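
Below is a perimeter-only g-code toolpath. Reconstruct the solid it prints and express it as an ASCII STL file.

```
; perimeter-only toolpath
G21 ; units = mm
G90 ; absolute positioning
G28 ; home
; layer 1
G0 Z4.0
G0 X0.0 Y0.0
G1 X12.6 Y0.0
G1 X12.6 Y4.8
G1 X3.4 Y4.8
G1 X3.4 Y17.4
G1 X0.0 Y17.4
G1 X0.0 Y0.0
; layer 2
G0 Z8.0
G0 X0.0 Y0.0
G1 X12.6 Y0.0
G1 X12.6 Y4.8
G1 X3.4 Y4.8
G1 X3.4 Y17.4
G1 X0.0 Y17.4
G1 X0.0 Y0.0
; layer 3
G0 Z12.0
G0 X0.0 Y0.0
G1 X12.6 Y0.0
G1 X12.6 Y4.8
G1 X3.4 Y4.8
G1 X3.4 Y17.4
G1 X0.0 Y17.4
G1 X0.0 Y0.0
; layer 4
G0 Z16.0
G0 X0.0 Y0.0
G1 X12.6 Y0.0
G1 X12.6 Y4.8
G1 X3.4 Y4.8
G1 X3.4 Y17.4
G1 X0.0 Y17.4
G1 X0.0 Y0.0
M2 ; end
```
solid part
  facet normal 0.0000 0.0000 -1.0000
    outer loop
      vertex 12.6 4.8 0.0
      vertex 12.6 0.0 0.0
      vertex 0.0 0.0 0.0
    endloop
  endfacet
  facet normal 0.0000 0.0000 -1.0000
    outer loop
      vertex 3.4 4.8 0.0
      vertex 12.6 4.8 0.0
      vertex 0.0 0.0 0.0
    endloop
  endfacet
  facet normal 0.0000 0.0000 -1.0000
    outer loop
      vertex 3.4 17.4 0.0
      vertex 3.4 4.8 0.0
      vertex 0.0 0.0 0.0
    endloop
  endfacet
  facet normal 0.0000 0.0000 -1.0000
    outer loop
      vertex 0.0 17.4 0.0
      vertex 3.4 17.4 0.0
      vertex 0.0 0.0 0.0
    endloop
  endfacet
  facet normal 0.0000 0.0000 1.0000
    outer loop
      vertex 0.0 0.0 16.0
      vertex 12.6 0.0 16.0
      vertex 12.6 4.8 16.0
    endloop
  endfacet
  facet normal 0.0000 0.0000 1.0000
    outer loop
      vertex 0.0 0.0 16.0
      vertex 12.6 4.8 16.0
      vertex 3.4 4.8 16.0
    endloop
  endfacet
  facet normal 0.0000 0.0000 1.0000
    outer loop
      vertex 0.0 0.0 16.0
      vertex 3.4 4.8 16.0
      vertex 3.4 17.4 16.0
    endloop
  endfacet
  facet normal 0.0000 0.0000 1.0000
    outer loop
      vertex 0.0 0.0 16.0
      vertex 3.4 17.4 16.0
      vertex 0.0 17.4 16.0
    endloop
  endfacet
  facet normal 0.0000 -1.0000 0.0000
    outer loop
      vertex 0.0 0.0 0.0
      vertex 12.6 0.0 0.0
      vertex 12.6 0.0 16.0
    endloop
  endfacet
  facet normal 0.0000 -1.0000 0.0000
    outer loop
      vertex 0.0 0.0 0.0
      vertex 12.6 0.0 16.0
      vertex 0.0 0.0 16.0
    endloop
  endfacet
  facet normal 1.0000 0.0000 0.0000
    outer loop
      vertex 12.6 0.0 0.0
      vertex 12.6 4.8 0.0
      vertex 12.6 4.8 16.0
    endloop
  endfacet
  facet normal 1.0000 0.0000 0.0000
    outer loop
      vertex 12.6 0.0 0.0
      vertex 12.6 4.8 16.0
      vertex 12.6 0.0 16.0
    endloop
  endfacet
  facet normal 0.0000 1.0000 0.0000
    outer loop
      vertex 12.6 4.8 0.0
      vertex 3.4 4.8 0.0
      vertex 3.4 4.8 16.0
    endloop
  endfacet
  facet normal 0.0000 1.0000 0.0000
    outer loop
      vertex 12.6 4.8 0.0
      vertex 3.4 4.8 16.0
      vertex 12.6 4.8 16.0
    endloop
  endfacet
  facet normal 1.0000 0.0000 0.0000
    outer loop
      vertex 3.4 4.8 0.0
      vertex 3.4 17.4 0.0
      vertex 3.4 17.4 16.0
    endloop
  endfacet
  facet normal 1.0000 0.0000 0.0000
    outer loop
      vertex 3.4 4.8 0.0
      vertex 3.4 17.4 16.0
      vertex 3.4 4.8 16.0
    endloop
  endfacet
  facet normal 0.0000 1.0000 0.0000
    outer loop
      vertex 3.4 17.4 0.0
      vertex 0.0 17.4 0.0
      vertex 0.0 17.4 16.0
    endloop
  endfacet
  facet normal 0.0000 1.0000 0.0000
    outer loop
      vertex 3.4 17.4 0.0
      vertex 0.0 17.4 16.0
      vertex 3.4 17.4 16.0
    endloop
  endfacet
  facet normal -1.0000 0.0000 0.0000
    outer loop
      vertex 0.0 17.4 0.0
      vertex 0.0 0.0 0.0
      vertex 0.0 0.0 16.0
    endloop
  endfacet
  facet normal -1.0000 0.0000 0.0000
    outer loop
      vertex 0.0 17.4 0.0
      vertex 0.0 0.0 16.0
      vertex 0.0 17.4 16.0
    endloop
  endfacet
endsolid part

The G0 Z moves step by Δz≈4.0 mm. Every layer's G1 loop is the same polygon, so the solid is a straight extrusion of it from z=0 to z≈16. Closing with flat bottom and top caps and triangulating gives 20 facets — an L-shaped prism: outer 12.6 × 17.4 mm, arm thicknesses ≈ 4.8 mm (horizontal) and 3.4 mm (vertical), extruded 16 mm in z.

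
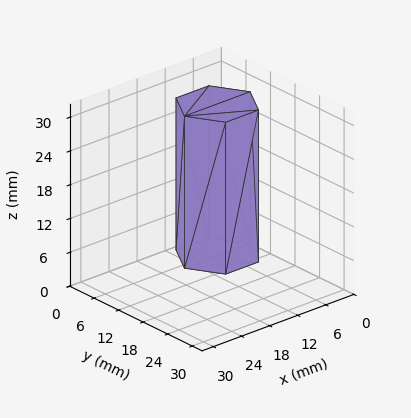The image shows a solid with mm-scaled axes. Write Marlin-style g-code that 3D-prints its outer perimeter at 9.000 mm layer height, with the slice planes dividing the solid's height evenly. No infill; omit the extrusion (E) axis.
Reading the render: the shape is a regular 6-sided prism (a cylinder approximated with 6 flat sides), circumscribed radius ≈ 7 mm, height ≈ 27 mm (dimensions read to the nearest mm from the axis ticks). For the g-code, the solid's height is divided into equal slices at the stated Δz and each level perimeter traced with G1 moves after a G0 lift.

; perimeter-only toolpath
G21 ; units = mm
G90 ; absolute positioning
G28 ; home
; layer 1
G0 Z9.000
G0 X14.000 Y7.000
G1 X10.500 Y13.062
G1 X3.500 Y13.062
G1 X0.000 Y7.000
G1 X3.500 Y0.938
G1 X10.500 Y0.938
G1 X14.000 Y7.000
; layer 2
G0 Z18.000
G0 X14.000 Y7.000
G1 X10.500 Y13.062
G1 X3.500 Y13.062
G1 X0.000 Y7.000
G1 X3.500 Y0.938
G1 X10.500 Y0.938
G1 X14.000 Y7.000
; layer 3
G0 Z27.000
G0 X14.000 Y7.000
G1 X10.500 Y13.062
G1 X3.500 Y13.062
G1 X0.000 Y7.000
G1 X3.500 Y0.938
G1 X10.500 Y0.938
G1 X14.000 Y7.000
M2 ; end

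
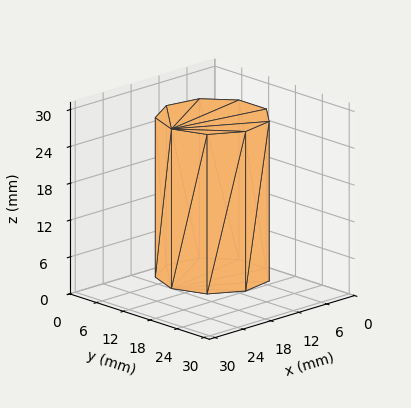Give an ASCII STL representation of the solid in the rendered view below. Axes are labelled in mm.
Reading the render: the shape is a regular 9-sided prism (a cylinder approximated with 9 flat sides), circumscribed radius ≈ 9 mm, height ≈ 26 mm (dimensions read to the nearest mm from the axis ticks). For the STL, each face is triangulated and given an outward normal.

solid part
  facet normal 0.0000 0.0000 -1.0000
    outer loop
      vertex 10.563 17.863 0.000
      vertex 15.894 14.785 0.000
      vertex 18.000 9.000 0.000
    endloop
  endfacet
  facet normal 0.0000 0.0000 -1.0000
    outer loop
      vertex 4.500 16.794 0.000
      vertex 10.563 17.863 0.000
      vertex 18.000 9.000 0.000
    endloop
  endfacet
  facet normal 0.0000 0.0000 -1.0000
    outer loop
      vertex 0.543 12.078 0.000
      vertex 4.500 16.794 0.000
      vertex 18.000 9.000 0.000
    endloop
  endfacet
  facet normal 0.0000 0.0000 -1.0000
    outer loop
      vertex 0.543 5.922 0.000
      vertex 0.543 12.078 0.000
      vertex 18.000 9.000 0.000
    endloop
  endfacet
  facet normal 0.0000 0.0000 -1.0000
    outer loop
      vertex 4.500 1.206 0.000
      vertex 0.543 5.922 0.000
      vertex 18.000 9.000 0.000
    endloop
  endfacet
  facet normal 0.0000 0.0000 -1.0000
    outer loop
      vertex 10.563 0.137 0.000
      vertex 4.500 1.206 0.000
      vertex 18.000 9.000 0.000
    endloop
  endfacet
  facet normal 0.0000 0.0000 -1.0000
    outer loop
      vertex 15.894 3.215 0.000
      vertex 10.563 0.137 0.000
      vertex 18.000 9.000 0.000
    endloop
  endfacet
  facet normal 0.0000 0.0000 1.0000
    outer loop
      vertex 18.000 9.000 26.000
      vertex 15.894 14.785 26.000
      vertex 10.563 17.863 26.000
    endloop
  endfacet
  facet normal 0.0000 0.0000 1.0000
    outer loop
      vertex 18.000 9.000 26.000
      vertex 10.563 17.863 26.000
      vertex 4.500 16.794 26.000
    endloop
  endfacet
  facet normal 0.0000 0.0000 1.0000
    outer loop
      vertex 18.000 9.000 26.000
      vertex 4.500 16.794 26.000
      vertex 0.543 12.078 26.000
    endloop
  endfacet
  facet normal 0.0000 0.0000 1.0000
    outer loop
      vertex 18.000 9.000 26.000
      vertex 0.543 12.078 26.000
      vertex 0.543 5.922 26.000
    endloop
  endfacet
  facet normal 0.0000 0.0000 1.0000
    outer loop
      vertex 18.000 9.000 26.000
      vertex 0.543 5.922 26.000
      vertex 4.500 1.206 26.000
    endloop
  endfacet
  facet normal 0.0000 0.0000 1.0000
    outer loop
      vertex 18.000 9.000 26.000
      vertex 4.500 1.206 26.000
      vertex 10.563 0.137 26.000
    endloop
  endfacet
  facet normal 0.0000 0.0000 1.0000
    outer loop
      vertex 18.000 9.000 26.000
      vertex 10.563 0.137 26.000
      vertex 15.894 3.215 26.000
    endloop
  endfacet
  facet normal 0.9397 0.3421 0.0000
    outer loop
      vertex 18.000 9.000 0.000
      vertex 15.894 14.785 0.000
      vertex 15.894 14.785 26.000
    endloop
  endfacet
  facet normal 0.9397 0.3421 0.0000
    outer loop
      vertex 18.000 9.000 0.000
      vertex 15.894 14.785 26.000
      vertex 18.000 9.000 26.000
    endloop
  endfacet
  facet normal 0.5000 0.8660 0.0000
    outer loop
      vertex 15.894 14.785 0.000
      vertex 10.563 17.863 0.000
      vertex 10.563 17.863 26.000
    endloop
  endfacet
  facet normal 0.5000 0.8660 0.0000
    outer loop
      vertex 15.894 14.785 0.000
      vertex 10.563 17.863 26.000
      vertex 15.894 14.785 26.000
    endloop
  endfacet
  facet normal -0.1736 0.9848 0.0000
    outer loop
      vertex 10.563 17.863 0.000
      vertex 4.500 16.794 0.000
      vertex 4.500 16.794 26.000
    endloop
  endfacet
  facet normal -0.1736 0.9848 0.0000
    outer loop
      vertex 10.563 17.863 0.000
      vertex 4.500 16.794 26.000
      vertex 10.563 17.863 26.000
    endloop
  endfacet
  facet normal -0.7661 0.6428 0.0000
    outer loop
      vertex 4.500 16.794 0.000
      vertex 0.543 12.078 0.000
      vertex 0.543 12.078 26.000
    endloop
  endfacet
  facet normal -0.7661 0.6428 0.0000
    outer loop
      vertex 4.500 16.794 0.000
      vertex 0.543 12.078 26.000
      vertex 4.500 16.794 26.000
    endloop
  endfacet
  facet normal -1.0000 0.0000 0.0000
    outer loop
      vertex 0.543 12.078 0.000
      vertex 0.543 5.922 0.000
      vertex 0.543 5.922 26.000
    endloop
  endfacet
  facet normal -1.0000 0.0000 0.0000
    outer loop
      vertex 0.543 12.078 0.000
      vertex 0.543 5.922 26.000
      vertex 0.543 12.078 26.000
    endloop
  endfacet
  facet normal -0.7661 -0.6428 0.0000
    outer loop
      vertex 0.543 5.922 0.000
      vertex 4.500 1.206 0.000
      vertex 4.500 1.206 26.000
    endloop
  endfacet
  facet normal -0.7661 -0.6428 0.0000
    outer loop
      vertex 0.543 5.922 0.000
      vertex 4.500 1.206 26.000
      vertex 0.543 5.922 26.000
    endloop
  endfacet
  facet normal -0.1736 -0.9848 0.0000
    outer loop
      vertex 4.500 1.206 0.000
      vertex 10.563 0.137 0.000
      vertex 10.563 0.137 26.000
    endloop
  endfacet
  facet normal -0.1736 -0.9848 0.0000
    outer loop
      vertex 4.500 1.206 0.000
      vertex 10.563 0.137 26.000
      vertex 4.500 1.206 26.000
    endloop
  endfacet
  facet normal 0.5000 -0.8660 0.0000
    outer loop
      vertex 10.563 0.137 0.000
      vertex 15.894 3.215 0.000
      vertex 15.894 3.215 26.000
    endloop
  endfacet
  facet normal 0.5000 -0.8660 0.0000
    outer loop
      vertex 10.563 0.137 0.000
      vertex 15.894 3.215 26.000
      vertex 10.563 0.137 26.000
    endloop
  endfacet
  facet normal 0.9397 -0.3421 0.0000
    outer loop
      vertex 15.894 3.215 0.000
      vertex 18.000 9.000 0.000
      vertex 18.000 9.000 26.000
    endloop
  endfacet
  facet normal 0.9397 -0.3421 0.0000
    outer loop
      vertex 15.894 3.215 0.000
      vertex 18.000 9.000 26.000
      vertex 15.894 3.215 26.000
    endloop
  endfacet
endsolid part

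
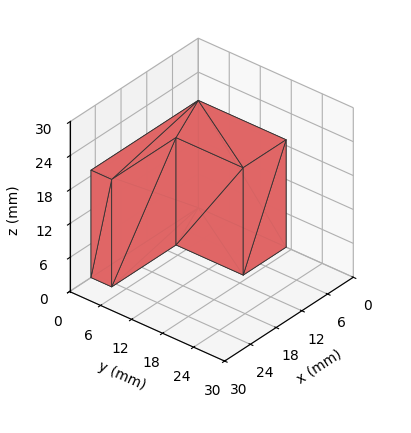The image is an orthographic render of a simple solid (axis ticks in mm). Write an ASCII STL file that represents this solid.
Reading the render: the shape is an L-shaped prism: outer 25 × 17 mm, arm thicknesses ≈ 4 mm (horizontal) and 10 mm (vertical), extruded 19 mm in z (dimensions read to the nearest mm from the axis ticks). For the STL, each face is triangulated and given an outward normal.

solid part
  facet normal 0.0000 0.0000 -1.0000
    outer loop
      vertex 25.0 4.0 0.0
      vertex 25.0 0.0 0.0
      vertex 0.0 0.0 0.0
    endloop
  endfacet
  facet normal 0.0000 0.0000 -1.0000
    outer loop
      vertex 10.0 4.0 0.0
      vertex 25.0 4.0 0.0
      vertex 0.0 0.0 0.0
    endloop
  endfacet
  facet normal 0.0000 0.0000 -1.0000
    outer loop
      vertex 10.0 17.0 0.0
      vertex 10.0 4.0 0.0
      vertex 0.0 0.0 0.0
    endloop
  endfacet
  facet normal 0.0000 0.0000 -1.0000
    outer loop
      vertex 0.0 17.0 0.0
      vertex 10.0 17.0 0.0
      vertex 0.0 0.0 0.0
    endloop
  endfacet
  facet normal 0.0000 0.0000 1.0000
    outer loop
      vertex 0.0 0.0 19.0
      vertex 25.0 0.0 19.0
      vertex 25.0 4.0 19.0
    endloop
  endfacet
  facet normal 0.0000 0.0000 1.0000
    outer loop
      vertex 0.0 0.0 19.0
      vertex 25.0 4.0 19.0
      vertex 10.0 4.0 19.0
    endloop
  endfacet
  facet normal 0.0000 0.0000 1.0000
    outer loop
      vertex 0.0 0.0 19.0
      vertex 10.0 4.0 19.0
      vertex 10.0 17.0 19.0
    endloop
  endfacet
  facet normal 0.0000 0.0000 1.0000
    outer loop
      vertex 0.0 0.0 19.0
      vertex 10.0 17.0 19.0
      vertex 0.0 17.0 19.0
    endloop
  endfacet
  facet normal 0.0000 -1.0000 0.0000
    outer loop
      vertex 0.0 0.0 0.0
      vertex 25.0 0.0 0.0
      vertex 25.0 0.0 19.0
    endloop
  endfacet
  facet normal 0.0000 -1.0000 0.0000
    outer loop
      vertex 0.0 0.0 0.0
      vertex 25.0 0.0 19.0
      vertex 0.0 0.0 19.0
    endloop
  endfacet
  facet normal 1.0000 0.0000 0.0000
    outer loop
      vertex 25.0 0.0 0.0
      vertex 25.0 4.0 0.0
      vertex 25.0 4.0 19.0
    endloop
  endfacet
  facet normal 1.0000 0.0000 0.0000
    outer loop
      vertex 25.0 0.0 0.0
      vertex 25.0 4.0 19.0
      vertex 25.0 0.0 19.0
    endloop
  endfacet
  facet normal 0.0000 1.0000 0.0000
    outer loop
      vertex 25.0 4.0 0.0
      vertex 10.0 4.0 0.0
      vertex 10.0 4.0 19.0
    endloop
  endfacet
  facet normal 0.0000 1.0000 0.0000
    outer loop
      vertex 25.0 4.0 0.0
      vertex 10.0 4.0 19.0
      vertex 25.0 4.0 19.0
    endloop
  endfacet
  facet normal 1.0000 0.0000 0.0000
    outer loop
      vertex 10.0 4.0 0.0
      vertex 10.0 17.0 0.0
      vertex 10.0 17.0 19.0
    endloop
  endfacet
  facet normal 1.0000 0.0000 0.0000
    outer loop
      vertex 10.0 4.0 0.0
      vertex 10.0 17.0 19.0
      vertex 10.0 4.0 19.0
    endloop
  endfacet
  facet normal 0.0000 1.0000 0.0000
    outer loop
      vertex 10.0 17.0 0.0
      vertex 0.0 17.0 0.0
      vertex 0.0 17.0 19.0
    endloop
  endfacet
  facet normal 0.0000 1.0000 0.0000
    outer loop
      vertex 10.0 17.0 0.0
      vertex 0.0 17.0 19.0
      vertex 10.0 17.0 19.0
    endloop
  endfacet
  facet normal -1.0000 0.0000 0.0000
    outer loop
      vertex 0.0 17.0 0.0
      vertex 0.0 0.0 0.0
      vertex 0.0 0.0 19.0
    endloop
  endfacet
  facet normal -1.0000 0.0000 0.0000
    outer loop
      vertex 0.0 17.0 0.0
      vertex 0.0 0.0 19.0
      vertex 0.0 17.0 19.0
    endloop
  endfacet
endsolid part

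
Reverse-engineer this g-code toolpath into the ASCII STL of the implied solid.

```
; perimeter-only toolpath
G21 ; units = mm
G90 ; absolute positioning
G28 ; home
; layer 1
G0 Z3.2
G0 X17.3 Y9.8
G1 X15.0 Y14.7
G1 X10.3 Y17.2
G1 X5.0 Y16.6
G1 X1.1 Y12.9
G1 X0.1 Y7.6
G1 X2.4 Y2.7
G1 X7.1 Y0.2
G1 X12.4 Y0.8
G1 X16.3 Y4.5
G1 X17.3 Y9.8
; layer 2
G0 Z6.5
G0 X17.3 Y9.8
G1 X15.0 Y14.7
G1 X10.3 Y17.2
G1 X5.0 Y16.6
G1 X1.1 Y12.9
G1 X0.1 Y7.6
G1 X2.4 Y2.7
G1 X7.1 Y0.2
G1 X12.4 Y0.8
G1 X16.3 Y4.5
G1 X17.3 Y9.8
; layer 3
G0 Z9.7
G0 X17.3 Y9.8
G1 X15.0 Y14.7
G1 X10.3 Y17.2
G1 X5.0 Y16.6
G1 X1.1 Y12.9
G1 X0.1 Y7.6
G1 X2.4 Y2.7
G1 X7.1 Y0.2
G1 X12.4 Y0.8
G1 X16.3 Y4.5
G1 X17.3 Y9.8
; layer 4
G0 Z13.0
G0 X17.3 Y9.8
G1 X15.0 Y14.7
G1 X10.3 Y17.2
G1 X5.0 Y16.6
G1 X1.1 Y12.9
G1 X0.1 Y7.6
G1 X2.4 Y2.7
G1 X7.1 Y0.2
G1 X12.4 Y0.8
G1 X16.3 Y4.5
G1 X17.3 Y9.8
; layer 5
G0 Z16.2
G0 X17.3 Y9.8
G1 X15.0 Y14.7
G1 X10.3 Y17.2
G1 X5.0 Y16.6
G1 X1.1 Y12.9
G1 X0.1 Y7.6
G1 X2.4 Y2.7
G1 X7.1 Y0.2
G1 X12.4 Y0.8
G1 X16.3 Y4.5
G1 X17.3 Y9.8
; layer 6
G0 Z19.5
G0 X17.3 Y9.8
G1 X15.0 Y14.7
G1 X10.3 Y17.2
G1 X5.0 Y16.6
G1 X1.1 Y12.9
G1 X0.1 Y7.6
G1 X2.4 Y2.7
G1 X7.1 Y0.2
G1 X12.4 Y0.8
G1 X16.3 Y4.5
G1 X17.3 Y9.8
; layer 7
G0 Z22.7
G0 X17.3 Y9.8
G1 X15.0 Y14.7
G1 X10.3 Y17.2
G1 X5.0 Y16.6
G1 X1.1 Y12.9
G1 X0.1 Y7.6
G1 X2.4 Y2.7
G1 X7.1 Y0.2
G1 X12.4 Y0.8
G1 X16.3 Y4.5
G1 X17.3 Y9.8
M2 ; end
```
solid part
  facet normal 0.0000 0.0000 -1.0000
    outer loop
      vertex 10.3 17.2 0.0
      vertex 15.0 14.7 0.0
      vertex 17.3 9.8 0.0
    endloop
  endfacet
  facet normal 0.0000 0.0000 -1.0000
    outer loop
      vertex 5.0 16.6 0.0
      vertex 10.3 17.2 0.0
      vertex 17.3 9.8 0.0
    endloop
  endfacet
  facet normal 0.0000 0.0000 -1.0000
    outer loop
      vertex 1.1 12.9 0.0
      vertex 5.0 16.6 0.0
      vertex 17.3 9.8 0.0
    endloop
  endfacet
  facet normal 0.0000 0.0000 -1.0000
    outer loop
      vertex 0.1 7.6 0.0
      vertex 1.1 12.9 0.0
      vertex 17.3 9.8 0.0
    endloop
  endfacet
  facet normal 0.0000 0.0000 -1.0000
    outer loop
      vertex 2.4 2.7 0.0
      vertex 0.1 7.6 0.0
      vertex 17.3 9.8 0.0
    endloop
  endfacet
  facet normal 0.0000 0.0000 -1.0000
    outer loop
      vertex 7.1 0.2 0.0
      vertex 2.4 2.7 0.0
      vertex 17.3 9.8 0.0
    endloop
  endfacet
  facet normal 0.0000 0.0000 -1.0000
    outer loop
      vertex 12.4 0.8 0.0
      vertex 7.1 0.2 0.0
      vertex 17.3 9.8 0.0
    endloop
  endfacet
  facet normal 0.0000 0.0000 -1.0000
    outer loop
      vertex 16.3 4.5 0.0
      vertex 12.4 0.8 0.0
      vertex 17.3 9.8 0.0
    endloop
  endfacet
  facet normal 0.0000 0.0000 1.0000
    outer loop
      vertex 17.3 9.8 22.7
      vertex 15.0 14.7 22.7
      vertex 10.3 17.2 22.7
    endloop
  endfacet
  facet normal 0.0000 0.0000 1.0000
    outer loop
      vertex 17.3 9.8 22.7
      vertex 10.3 17.2 22.7
      vertex 5.0 16.6 22.7
    endloop
  endfacet
  facet normal 0.0000 0.0000 1.0000
    outer loop
      vertex 17.3 9.8 22.7
      vertex 5.0 16.6 22.7
      vertex 1.1 12.9 22.7
    endloop
  endfacet
  facet normal 0.0000 0.0000 1.0000
    outer loop
      vertex 17.3 9.8 22.7
      vertex 1.1 12.9 22.7
      vertex 0.1 7.6 22.7
    endloop
  endfacet
  facet normal 0.0000 0.0000 1.0000
    outer loop
      vertex 17.3 9.8 22.7
      vertex 0.1 7.6 22.7
      vertex 2.4 2.7 22.7
    endloop
  endfacet
  facet normal 0.0000 0.0000 1.0000
    outer loop
      vertex 17.3 9.8 22.7
      vertex 2.4 2.7 22.7
      vertex 7.1 0.2 22.7
    endloop
  endfacet
  facet normal 0.0000 0.0000 1.0000
    outer loop
      vertex 17.3 9.8 22.7
      vertex 7.1 0.2 22.7
      vertex 12.4 0.8 22.7
    endloop
  endfacet
  facet normal 0.0000 0.0000 1.0000
    outer loop
      vertex 17.3 9.8 22.7
      vertex 12.4 0.8 22.7
      vertex 16.3 4.5 22.7
    endloop
  endfacet
  facet normal 0.9052 0.4249 0.0000
    outer loop
      vertex 17.3 9.8 0.0
      vertex 15.0 14.7 0.0
      vertex 15.0 14.7 22.7
    endloop
  endfacet
  facet normal 0.9052 0.4249 0.0000
    outer loop
      vertex 17.3 9.8 0.0
      vertex 15.0 14.7 22.7
      vertex 17.3 9.8 22.7
    endloop
  endfacet
  facet normal 0.4696 0.8829 0.0000
    outer loop
      vertex 15.0 14.7 0.0
      vertex 10.3 17.2 0.0
      vertex 10.3 17.2 22.7
    endloop
  endfacet
  facet normal 0.4696 0.8829 0.0000
    outer loop
      vertex 15.0 14.7 0.0
      vertex 10.3 17.2 22.7
      vertex 15.0 14.7 22.7
    endloop
  endfacet
  facet normal -0.1125 0.9937 0.0000
    outer loop
      vertex 10.3 17.2 0.0
      vertex 5.0 16.6 0.0
      vertex 5.0 16.6 22.7
    endloop
  endfacet
  facet normal -0.1125 0.9937 0.0000
    outer loop
      vertex 10.3 17.2 0.0
      vertex 5.0 16.6 22.7
      vertex 10.3 17.2 22.7
    endloop
  endfacet
  facet normal -0.6883 0.7255 0.0000
    outer loop
      vertex 5.0 16.6 0.0
      vertex 1.1 12.9 0.0
      vertex 1.1 12.9 22.7
    endloop
  endfacet
  facet normal -0.6883 0.7255 0.0000
    outer loop
      vertex 5.0 16.6 0.0
      vertex 1.1 12.9 22.7
      vertex 5.0 16.6 22.7
    endloop
  endfacet
  facet normal -0.9827 0.1854 0.0000
    outer loop
      vertex 1.1 12.9 0.0
      vertex 0.1 7.6 0.0
      vertex 0.1 7.6 22.7
    endloop
  endfacet
  facet normal -0.9827 0.1854 0.0000
    outer loop
      vertex 1.1 12.9 0.0
      vertex 0.1 7.6 22.7
      vertex 1.1 12.9 22.7
    endloop
  endfacet
  facet normal -0.9052 -0.4249 0.0000
    outer loop
      vertex 0.1 7.6 0.0
      vertex 2.4 2.7 0.0
      vertex 2.4 2.7 22.7
    endloop
  endfacet
  facet normal -0.9052 -0.4249 0.0000
    outer loop
      vertex 0.1 7.6 0.0
      vertex 2.4 2.7 22.7
      vertex 0.1 7.6 22.7
    endloop
  endfacet
  facet normal -0.4696 -0.8829 0.0000
    outer loop
      vertex 2.4 2.7 0.0
      vertex 7.1 0.2 0.0
      vertex 7.1 0.2 22.7
    endloop
  endfacet
  facet normal -0.4696 -0.8829 0.0000
    outer loop
      vertex 2.4 2.7 0.0
      vertex 7.1 0.2 22.7
      vertex 2.4 2.7 22.7
    endloop
  endfacet
  facet normal 0.1125 -0.9937 0.0000
    outer loop
      vertex 7.1 0.2 0.0
      vertex 12.4 0.8 0.0
      vertex 12.4 0.8 22.7
    endloop
  endfacet
  facet normal 0.1125 -0.9937 0.0000
    outer loop
      vertex 7.1 0.2 0.0
      vertex 12.4 0.8 22.7
      vertex 7.1 0.2 22.7
    endloop
  endfacet
  facet normal 0.6883 -0.7255 0.0000
    outer loop
      vertex 12.4 0.8 0.0
      vertex 16.3 4.5 0.0
      vertex 16.3 4.5 22.7
    endloop
  endfacet
  facet normal 0.6883 -0.7255 0.0000
    outer loop
      vertex 12.4 0.8 0.0
      vertex 16.3 4.5 22.7
      vertex 12.4 0.8 22.7
    endloop
  endfacet
  facet normal 0.9827 -0.1854 0.0000
    outer loop
      vertex 16.3 4.5 0.0
      vertex 17.3 9.8 0.0
      vertex 17.3 9.8 22.7
    endloop
  endfacet
  facet normal 0.9827 -0.1854 0.0000
    outer loop
      vertex 16.3 4.5 0.0
      vertex 17.3 9.8 22.7
      vertex 16.3 4.5 22.7
    endloop
  endfacet
endsolid part

The G0 Z moves step by Δz≈3.2 mm. Every layer's G1 loop is the same polygon, so the solid is a straight extrusion of it from z=0 to z≈22.7. Closing with flat bottom and top caps and triangulating gives 36 facets — a regular 10-sided prism (a cylinder approximated with 10 flat sides), circumscribed radius ≈ 8.7 mm, height ≈ 22.7 mm.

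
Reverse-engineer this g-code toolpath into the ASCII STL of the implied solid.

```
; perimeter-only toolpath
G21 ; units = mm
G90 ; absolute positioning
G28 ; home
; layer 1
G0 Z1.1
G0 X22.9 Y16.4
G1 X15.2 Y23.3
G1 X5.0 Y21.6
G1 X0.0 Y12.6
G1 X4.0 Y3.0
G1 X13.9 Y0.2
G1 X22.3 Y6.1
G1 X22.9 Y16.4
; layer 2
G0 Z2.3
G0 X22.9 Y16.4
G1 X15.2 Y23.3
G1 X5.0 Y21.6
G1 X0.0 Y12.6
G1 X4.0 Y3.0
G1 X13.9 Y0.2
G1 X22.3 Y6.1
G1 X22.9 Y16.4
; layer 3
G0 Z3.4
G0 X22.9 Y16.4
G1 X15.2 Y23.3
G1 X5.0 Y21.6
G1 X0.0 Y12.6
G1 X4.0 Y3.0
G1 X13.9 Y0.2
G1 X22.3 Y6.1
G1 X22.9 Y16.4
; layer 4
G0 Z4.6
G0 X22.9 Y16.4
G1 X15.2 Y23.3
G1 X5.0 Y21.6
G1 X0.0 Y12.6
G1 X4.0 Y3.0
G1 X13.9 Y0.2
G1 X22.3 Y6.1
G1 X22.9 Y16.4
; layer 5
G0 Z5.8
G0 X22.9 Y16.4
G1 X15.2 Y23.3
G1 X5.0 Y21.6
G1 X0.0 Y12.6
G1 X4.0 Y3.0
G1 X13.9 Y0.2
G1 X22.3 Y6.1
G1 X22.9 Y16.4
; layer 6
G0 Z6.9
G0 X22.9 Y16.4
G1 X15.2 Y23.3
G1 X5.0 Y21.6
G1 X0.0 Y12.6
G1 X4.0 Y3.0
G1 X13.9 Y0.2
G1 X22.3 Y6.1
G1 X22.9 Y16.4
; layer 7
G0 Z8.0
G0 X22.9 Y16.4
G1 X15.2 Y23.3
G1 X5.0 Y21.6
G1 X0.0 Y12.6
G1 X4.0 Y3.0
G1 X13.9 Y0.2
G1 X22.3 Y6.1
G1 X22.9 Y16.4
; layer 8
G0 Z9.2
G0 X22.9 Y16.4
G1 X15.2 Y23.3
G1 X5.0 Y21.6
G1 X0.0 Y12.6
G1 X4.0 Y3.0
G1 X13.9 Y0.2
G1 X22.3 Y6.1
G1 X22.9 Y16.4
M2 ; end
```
solid part
  facet normal 0.0000 0.0000 -1.0000
    outer loop
      vertex 5.0 21.6 0.0
      vertex 15.2 23.3 0.0
      vertex 22.9 16.4 0.0
    endloop
  endfacet
  facet normal 0.0000 0.0000 -1.0000
    outer loop
      vertex 0.0 12.6 0.0
      vertex 5.0 21.6 0.0
      vertex 22.9 16.4 0.0
    endloop
  endfacet
  facet normal 0.0000 0.0000 -1.0000
    outer loop
      vertex 4.0 3.0 0.0
      vertex 0.0 12.6 0.0
      vertex 22.9 16.4 0.0
    endloop
  endfacet
  facet normal 0.0000 0.0000 -1.0000
    outer loop
      vertex 13.9 0.2 0.0
      vertex 4.0 3.0 0.0
      vertex 22.9 16.4 0.0
    endloop
  endfacet
  facet normal 0.0000 0.0000 -1.0000
    outer loop
      vertex 22.3 6.1 0.0
      vertex 13.9 0.2 0.0
      vertex 22.9 16.4 0.0
    endloop
  endfacet
  facet normal 0.0000 0.0000 1.0000
    outer loop
      vertex 22.9 16.4 9.2
      vertex 15.2 23.3 9.2
      vertex 5.0 21.6 9.2
    endloop
  endfacet
  facet normal 0.0000 0.0000 1.0000
    outer loop
      vertex 22.9 16.4 9.2
      vertex 5.0 21.6 9.2
      vertex 0.0 12.6 9.2
    endloop
  endfacet
  facet normal 0.0000 0.0000 1.0000
    outer loop
      vertex 22.9 16.4 9.2
      vertex 0.0 12.6 9.2
      vertex 4.0 3.0 9.2
    endloop
  endfacet
  facet normal 0.0000 0.0000 1.0000
    outer loop
      vertex 22.9 16.4 9.2
      vertex 4.0 3.0 9.2
      vertex 13.9 0.2 9.2
    endloop
  endfacet
  facet normal 0.0000 0.0000 1.0000
    outer loop
      vertex 22.9 16.4 9.2
      vertex 13.9 0.2 9.2
      vertex 22.3 6.1 9.2
    endloop
  endfacet
  facet normal 0.6674 0.7447 0.0000
    outer loop
      vertex 22.9 16.4 0.0
      vertex 15.2 23.3 0.0
      vertex 15.2 23.3 9.2
    endloop
  endfacet
  facet normal 0.6674 0.7447 0.0000
    outer loop
      vertex 22.9 16.4 0.0
      vertex 15.2 23.3 9.2
      vertex 22.9 16.4 9.2
    endloop
  endfacet
  facet normal -0.1644 0.9864 0.0000
    outer loop
      vertex 15.2 23.3 0.0
      vertex 5.0 21.6 0.0
      vertex 5.0 21.6 9.2
    endloop
  endfacet
  facet normal -0.1644 0.9864 0.0000
    outer loop
      vertex 15.2 23.3 0.0
      vertex 5.0 21.6 9.2
      vertex 15.2 23.3 9.2
    endloop
  endfacet
  facet normal -0.8742 0.4856 0.0000
    outer loop
      vertex 5.0 21.6 0.0
      vertex 0.0 12.6 0.0
      vertex 0.0 12.6 9.2
    endloop
  endfacet
  facet normal -0.8742 0.4856 0.0000
    outer loop
      vertex 5.0 21.6 0.0
      vertex 0.0 12.6 9.2
      vertex 5.0 21.6 9.2
    endloop
  endfacet
  facet normal -0.9231 -0.3846 0.0000
    outer loop
      vertex 0.0 12.6 0.0
      vertex 4.0 3.0 0.0
      vertex 4.0 3.0 9.2
    endloop
  endfacet
  facet normal -0.9231 -0.3846 0.0000
    outer loop
      vertex 0.0 12.6 0.0
      vertex 4.0 3.0 9.2
      vertex 0.0 12.6 9.2
    endloop
  endfacet
  facet normal -0.2722 -0.9623 0.0000
    outer loop
      vertex 4.0 3.0 0.0
      vertex 13.9 0.2 0.0
      vertex 13.9 0.2 9.2
    endloop
  endfacet
  facet normal -0.2722 -0.9623 0.0000
    outer loop
      vertex 4.0 3.0 0.0
      vertex 13.9 0.2 9.2
      vertex 4.0 3.0 9.2
    endloop
  endfacet
  facet normal 0.5748 -0.8183 0.0000
    outer loop
      vertex 13.9 0.2 0.0
      vertex 22.3 6.1 0.0
      vertex 22.3 6.1 9.2
    endloop
  endfacet
  facet normal 0.5748 -0.8183 0.0000
    outer loop
      vertex 13.9 0.2 0.0
      vertex 22.3 6.1 9.2
      vertex 13.9 0.2 9.2
    endloop
  endfacet
  facet normal 0.9983 -0.0582 0.0000
    outer loop
      vertex 22.3 6.1 0.0
      vertex 22.9 16.4 0.0
      vertex 22.9 16.4 9.2
    endloop
  endfacet
  facet normal 0.9983 -0.0582 0.0000
    outer loop
      vertex 22.3 6.1 0.0
      vertex 22.9 16.4 9.2
      vertex 22.3 6.1 9.2
    endloop
  endfacet
endsolid part

The G0 Z moves step by Δz≈1.1 mm. Every layer's G1 loop is the same polygon, so the solid is a straight extrusion of it from z=0 to z≈9.2. Closing with flat bottom and top caps and triangulating gives 24 facets — a regular 7-sided prism (a cylinder approximated with 7 flat sides), circumscribed radius ≈ 11.9 mm, height ≈ 9.2 mm.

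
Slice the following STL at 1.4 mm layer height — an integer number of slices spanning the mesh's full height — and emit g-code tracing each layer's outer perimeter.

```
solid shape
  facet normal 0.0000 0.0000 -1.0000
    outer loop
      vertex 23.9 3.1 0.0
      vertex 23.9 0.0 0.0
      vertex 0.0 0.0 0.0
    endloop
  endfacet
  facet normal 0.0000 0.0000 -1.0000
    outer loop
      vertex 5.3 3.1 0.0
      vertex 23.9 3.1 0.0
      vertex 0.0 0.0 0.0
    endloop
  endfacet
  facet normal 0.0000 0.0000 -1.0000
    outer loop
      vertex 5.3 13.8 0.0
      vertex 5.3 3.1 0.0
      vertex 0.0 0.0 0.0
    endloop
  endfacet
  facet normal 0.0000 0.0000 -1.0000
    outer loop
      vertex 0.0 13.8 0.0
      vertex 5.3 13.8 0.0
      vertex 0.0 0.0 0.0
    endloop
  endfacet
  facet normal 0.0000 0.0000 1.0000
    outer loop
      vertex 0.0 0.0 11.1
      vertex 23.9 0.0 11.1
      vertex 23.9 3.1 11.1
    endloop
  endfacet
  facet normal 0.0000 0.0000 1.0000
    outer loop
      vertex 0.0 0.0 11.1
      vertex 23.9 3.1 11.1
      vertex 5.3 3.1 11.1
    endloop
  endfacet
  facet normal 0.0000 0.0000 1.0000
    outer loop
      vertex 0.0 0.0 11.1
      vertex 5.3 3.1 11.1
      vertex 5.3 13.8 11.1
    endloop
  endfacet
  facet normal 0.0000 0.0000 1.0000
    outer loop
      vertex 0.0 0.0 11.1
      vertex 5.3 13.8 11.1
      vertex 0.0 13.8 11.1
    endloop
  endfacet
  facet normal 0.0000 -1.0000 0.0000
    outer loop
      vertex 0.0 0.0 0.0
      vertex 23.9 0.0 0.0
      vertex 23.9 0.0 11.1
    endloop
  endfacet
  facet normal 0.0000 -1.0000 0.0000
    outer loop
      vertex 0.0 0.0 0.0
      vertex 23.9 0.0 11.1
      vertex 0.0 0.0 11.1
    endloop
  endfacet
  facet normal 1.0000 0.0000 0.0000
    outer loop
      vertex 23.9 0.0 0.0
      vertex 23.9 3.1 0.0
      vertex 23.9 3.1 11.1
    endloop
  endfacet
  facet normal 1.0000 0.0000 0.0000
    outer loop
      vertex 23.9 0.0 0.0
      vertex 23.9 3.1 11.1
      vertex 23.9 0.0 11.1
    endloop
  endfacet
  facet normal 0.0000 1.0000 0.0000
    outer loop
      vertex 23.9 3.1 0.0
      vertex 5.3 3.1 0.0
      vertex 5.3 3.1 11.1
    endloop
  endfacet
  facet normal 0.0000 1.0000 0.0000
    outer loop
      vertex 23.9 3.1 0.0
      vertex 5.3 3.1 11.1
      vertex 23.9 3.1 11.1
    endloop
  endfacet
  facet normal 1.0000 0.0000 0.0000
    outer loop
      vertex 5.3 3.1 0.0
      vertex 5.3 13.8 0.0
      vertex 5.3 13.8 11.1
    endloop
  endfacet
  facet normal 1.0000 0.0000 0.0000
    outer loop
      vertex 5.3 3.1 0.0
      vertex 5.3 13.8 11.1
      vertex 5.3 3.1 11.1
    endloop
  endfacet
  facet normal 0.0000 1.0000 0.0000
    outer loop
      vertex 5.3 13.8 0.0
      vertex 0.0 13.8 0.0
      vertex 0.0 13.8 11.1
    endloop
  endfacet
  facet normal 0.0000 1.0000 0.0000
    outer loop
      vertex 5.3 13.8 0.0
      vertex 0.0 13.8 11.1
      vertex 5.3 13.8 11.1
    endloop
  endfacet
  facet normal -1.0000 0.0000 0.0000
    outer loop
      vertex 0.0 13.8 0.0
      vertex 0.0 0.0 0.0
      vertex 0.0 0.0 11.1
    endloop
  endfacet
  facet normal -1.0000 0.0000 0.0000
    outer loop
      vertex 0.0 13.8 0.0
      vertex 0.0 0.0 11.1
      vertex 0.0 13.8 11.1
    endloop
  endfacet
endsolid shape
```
; perimeter-only toolpath
G21 ; units = mm
G90 ; absolute positioning
G28 ; home
; layer 1
G0 Z1.4
G0 X0.0 Y0.0
G1 X23.9 Y0.0
G1 X23.9 Y3.1
G1 X5.3 Y3.1
G1 X5.3 Y13.8
G1 X0.0 Y13.8
G1 X0.0 Y0.0
; layer 2
G0 Z2.8
G0 X0.0 Y0.0
G1 X23.9 Y0.0
G1 X23.9 Y3.1
G1 X5.3 Y3.1
G1 X5.3 Y13.8
G1 X0.0 Y13.8
G1 X0.0 Y0.0
; layer 3
G0 Z4.2
G0 X0.0 Y0.0
G1 X23.9 Y0.0
G1 X23.9 Y3.1
G1 X5.3 Y3.1
G1 X5.3 Y13.8
G1 X0.0 Y13.8
G1 X0.0 Y0.0
; layer 4
G0 Z5.5
G0 X0.0 Y0.0
G1 X23.9 Y0.0
G1 X23.9 Y3.1
G1 X5.3 Y3.1
G1 X5.3 Y13.8
G1 X0.0 Y13.8
G1 X0.0 Y0.0
; layer 5
G0 Z6.9
G0 X0.0 Y0.0
G1 X23.9 Y0.0
G1 X23.9 Y3.1
G1 X5.3 Y3.1
G1 X5.3 Y13.8
G1 X0.0 Y13.8
G1 X0.0 Y0.0
; layer 6
G0 Z8.3
G0 X0.0 Y0.0
G1 X23.9 Y0.0
G1 X23.9 Y3.1
G1 X5.3 Y3.1
G1 X5.3 Y13.8
G1 X0.0 Y13.8
G1 X0.0 Y0.0
; layer 7
G0 Z9.7
G0 X0.0 Y0.0
G1 X23.9 Y0.0
G1 X23.9 Y3.1
G1 X5.3 Y3.1
G1 X5.3 Y13.8
G1 X0.0 Y13.8
G1 X0.0 Y0.0
; layer 8
G0 Z11.1
G0 X0.0 Y0.0
G1 X23.9 Y0.0
G1 X23.9 Y3.1
G1 X5.3 Y3.1
G1 X5.3 Y13.8
G1 X0.0 Y13.8
G1 X0.0 Y0.0
M2 ; end

The solid is an L-shaped prism: outer 23.9 × 13.8 mm, arm thicknesses ≈ 3.1 mm (horizontal) and 5.3 mm (vertical), extruded 11.1 mm in z. Slicing at Δz = 1.4 mm — 8 equal slices spanning the solid's height, so layer i sits at z = i·h/8 — gives 8 non-empty perimeters. Each is a 6-segment closed polygon; G0 lifts to the layer z and rapids to the start vertex, then G1 traces the edges.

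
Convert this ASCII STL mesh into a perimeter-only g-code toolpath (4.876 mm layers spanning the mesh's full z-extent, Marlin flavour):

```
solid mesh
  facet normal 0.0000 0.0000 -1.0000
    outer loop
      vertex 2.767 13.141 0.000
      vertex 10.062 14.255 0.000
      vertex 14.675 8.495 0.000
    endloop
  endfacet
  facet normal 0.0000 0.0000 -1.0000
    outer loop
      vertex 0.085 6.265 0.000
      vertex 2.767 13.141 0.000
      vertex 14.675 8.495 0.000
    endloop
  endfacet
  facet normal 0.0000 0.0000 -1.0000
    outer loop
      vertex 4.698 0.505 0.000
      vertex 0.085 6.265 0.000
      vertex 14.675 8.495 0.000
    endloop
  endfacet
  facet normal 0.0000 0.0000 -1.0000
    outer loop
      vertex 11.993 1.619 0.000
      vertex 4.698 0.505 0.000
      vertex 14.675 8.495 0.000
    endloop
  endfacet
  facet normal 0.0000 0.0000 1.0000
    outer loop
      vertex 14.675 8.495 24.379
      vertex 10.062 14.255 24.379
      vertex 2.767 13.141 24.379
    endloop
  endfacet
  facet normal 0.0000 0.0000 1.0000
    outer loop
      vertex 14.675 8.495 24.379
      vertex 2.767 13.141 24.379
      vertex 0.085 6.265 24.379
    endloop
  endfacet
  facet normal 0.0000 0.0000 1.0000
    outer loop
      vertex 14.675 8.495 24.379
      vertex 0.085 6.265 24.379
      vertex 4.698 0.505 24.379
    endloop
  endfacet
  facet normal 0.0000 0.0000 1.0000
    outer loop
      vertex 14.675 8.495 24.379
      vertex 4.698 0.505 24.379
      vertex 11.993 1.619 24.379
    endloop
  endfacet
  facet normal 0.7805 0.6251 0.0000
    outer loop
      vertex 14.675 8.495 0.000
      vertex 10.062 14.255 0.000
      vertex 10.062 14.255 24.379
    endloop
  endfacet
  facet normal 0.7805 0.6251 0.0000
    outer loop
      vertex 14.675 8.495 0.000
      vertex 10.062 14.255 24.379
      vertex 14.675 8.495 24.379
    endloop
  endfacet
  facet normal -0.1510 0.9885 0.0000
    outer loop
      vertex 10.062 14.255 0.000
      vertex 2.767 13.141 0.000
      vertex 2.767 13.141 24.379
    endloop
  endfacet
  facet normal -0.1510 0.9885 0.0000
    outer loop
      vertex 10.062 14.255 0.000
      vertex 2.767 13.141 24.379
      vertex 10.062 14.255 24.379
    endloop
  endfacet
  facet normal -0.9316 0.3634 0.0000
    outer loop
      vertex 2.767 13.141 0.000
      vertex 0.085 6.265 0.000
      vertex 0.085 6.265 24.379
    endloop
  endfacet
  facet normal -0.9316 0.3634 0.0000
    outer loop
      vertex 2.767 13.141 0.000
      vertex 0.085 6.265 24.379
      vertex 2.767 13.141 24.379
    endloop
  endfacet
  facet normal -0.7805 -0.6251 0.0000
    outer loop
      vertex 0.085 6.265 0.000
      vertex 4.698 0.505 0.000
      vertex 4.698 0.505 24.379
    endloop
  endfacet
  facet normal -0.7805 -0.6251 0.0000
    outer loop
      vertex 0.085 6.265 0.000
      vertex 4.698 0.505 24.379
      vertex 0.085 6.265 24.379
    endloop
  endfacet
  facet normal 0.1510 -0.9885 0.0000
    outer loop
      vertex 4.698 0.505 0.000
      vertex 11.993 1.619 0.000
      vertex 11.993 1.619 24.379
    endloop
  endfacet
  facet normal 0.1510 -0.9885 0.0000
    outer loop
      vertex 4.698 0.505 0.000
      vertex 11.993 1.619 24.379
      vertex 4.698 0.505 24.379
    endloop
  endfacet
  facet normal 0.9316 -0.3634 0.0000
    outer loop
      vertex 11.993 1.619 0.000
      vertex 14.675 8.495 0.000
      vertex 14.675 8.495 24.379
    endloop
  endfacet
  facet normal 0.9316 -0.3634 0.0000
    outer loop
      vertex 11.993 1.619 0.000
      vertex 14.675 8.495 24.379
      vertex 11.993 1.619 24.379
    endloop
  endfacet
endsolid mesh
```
; perimeter-only toolpath
G21 ; units = mm
G90 ; absolute positioning
G28 ; home
; layer 1
G0 Z4.876
G0 X14.675 Y8.495
G1 X10.062 Y14.255
G1 X2.767 Y13.141
G1 X0.085 Y6.265
G1 X4.698 Y0.505
G1 X11.993 Y1.619
G1 X14.675 Y8.495
; layer 2
G0 Z9.752
G0 X14.675 Y8.495
G1 X10.062 Y14.255
G1 X2.767 Y13.141
G1 X0.085 Y6.265
G1 X4.698 Y0.505
G1 X11.993 Y1.619
G1 X14.675 Y8.495
; layer 3
G0 Z14.627
G0 X14.675 Y8.495
G1 X10.062 Y14.255
G1 X2.767 Y13.141
G1 X0.085 Y6.265
G1 X4.698 Y0.505
G1 X11.993 Y1.619
G1 X14.675 Y8.495
; layer 4
G0 Z19.503
G0 X14.675 Y8.495
G1 X10.062 Y14.255
G1 X2.767 Y13.141
G1 X0.085 Y6.265
G1 X4.698 Y0.505
G1 X11.993 Y1.619
G1 X14.675 Y8.495
; layer 5
G0 Z24.379
G0 X14.675 Y8.495
G1 X10.062 Y14.255
G1 X2.767 Y13.141
G1 X0.085 Y6.265
G1 X4.698 Y0.505
G1 X11.993 Y1.619
G1 X14.675 Y8.495
M2 ; end

The solid is a regular 6-sided prism (a cylinder approximated with 6 flat sides), circumscribed radius ≈ 7.38 mm, height ≈ 24.4 mm. Slicing at Δz = 4.876 mm — 5 equal slices spanning the solid's height, so layer i sits at z = i·h/5 — gives 5 non-empty perimeters. Each is a 6-segment closed polygon; G0 lifts to the layer z and rapids to the start vertex, then G1 traces the edges.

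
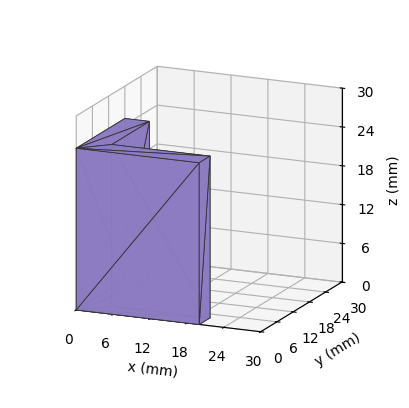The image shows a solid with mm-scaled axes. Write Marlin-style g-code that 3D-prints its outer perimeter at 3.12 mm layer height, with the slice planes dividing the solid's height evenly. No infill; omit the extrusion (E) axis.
Reading the render: the shape is an L-shaped prism: outer 20 × 18 mm, arm thicknesses ≈ 4 mm (horizontal) and 4 mm (vertical), extruded 25 mm in z (dimensions read to the nearest mm from the axis ticks). For the g-code, the solid's height is divided into equal slices at the stated Δz and each level perimeter traced with G1 moves after a G0 lift.

; perimeter-only toolpath
G21 ; units = mm
G90 ; absolute positioning
G28 ; home
; layer 1
G0 Z3.12
G0 X0.00 Y0.00
G1 X20.00 Y0.00
G1 X20.00 Y4.00
G1 X4.00 Y4.00
G1 X4.00 Y18.00
G1 X0.00 Y18.00
G1 X0.00 Y0.00
; layer 2
G0 Z6.25
G0 X0.00 Y0.00
G1 X20.00 Y0.00
G1 X20.00 Y4.00
G1 X4.00 Y4.00
G1 X4.00 Y18.00
G1 X0.00 Y18.00
G1 X0.00 Y0.00
; layer 3
G0 Z9.38
G0 X0.00 Y0.00
G1 X20.00 Y0.00
G1 X20.00 Y4.00
G1 X4.00 Y4.00
G1 X4.00 Y18.00
G1 X0.00 Y18.00
G1 X0.00 Y0.00
; layer 4
G0 Z12.50
G0 X0.00 Y0.00
G1 X20.00 Y0.00
G1 X20.00 Y4.00
G1 X4.00 Y4.00
G1 X4.00 Y18.00
G1 X0.00 Y18.00
G1 X0.00 Y0.00
; layer 5
G0 Z15.62
G0 X0.00 Y0.00
G1 X20.00 Y0.00
G1 X20.00 Y4.00
G1 X4.00 Y4.00
G1 X4.00 Y18.00
G1 X0.00 Y18.00
G1 X0.00 Y0.00
; layer 6
G0 Z18.75
G0 X0.00 Y0.00
G1 X20.00 Y0.00
G1 X20.00 Y4.00
G1 X4.00 Y4.00
G1 X4.00 Y18.00
G1 X0.00 Y18.00
G1 X0.00 Y0.00
; layer 7
G0 Z21.88
G0 X0.00 Y0.00
G1 X20.00 Y0.00
G1 X20.00 Y4.00
G1 X4.00 Y4.00
G1 X4.00 Y18.00
G1 X0.00 Y18.00
G1 X0.00 Y0.00
; layer 8
G0 Z25.00
G0 X0.00 Y0.00
G1 X20.00 Y0.00
G1 X20.00 Y4.00
G1 X4.00 Y4.00
G1 X4.00 Y18.00
G1 X0.00 Y18.00
G1 X0.00 Y0.00
M2 ; end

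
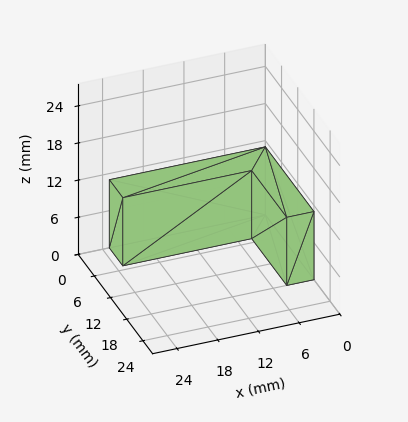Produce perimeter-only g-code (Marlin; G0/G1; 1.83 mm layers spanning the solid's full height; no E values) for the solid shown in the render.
Reading the render: the shape is an L-shaped prism: outer 23 × 18 mm, arm thicknesses ≈ 5 mm (horizontal) and 4 mm (vertical), extruded 11 mm in z (dimensions read to the nearest mm from the axis ticks). For the g-code, the solid's height is divided into equal slices at the stated Δz and each level perimeter traced with G1 moves after a G0 lift.

; perimeter-only toolpath
G21 ; units = mm
G90 ; absolute positioning
G28 ; home
; layer 1
G0 Z1.83
G0 X0.00 Y0.00
G1 X23.00 Y0.00
G1 X23.00 Y5.00
G1 X4.00 Y5.00
G1 X4.00 Y18.00
G1 X0.00 Y18.00
G1 X0.00 Y0.00
; layer 2
G0 Z3.67
G0 X0.00 Y0.00
G1 X23.00 Y0.00
G1 X23.00 Y5.00
G1 X4.00 Y5.00
G1 X4.00 Y18.00
G1 X0.00 Y18.00
G1 X0.00 Y0.00
; layer 3
G0 Z5.50
G0 X0.00 Y0.00
G1 X23.00 Y0.00
G1 X23.00 Y5.00
G1 X4.00 Y5.00
G1 X4.00 Y18.00
G1 X0.00 Y18.00
G1 X0.00 Y0.00
; layer 4
G0 Z7.33
G0 X0.00 Y0.00
G1 X23.00 Y0.00
G1 X23.00 Y5.00
G1 X4.00 Y5.00
G1 X4.00 Y18.00
G1 X0.00 Y18.00
G1 X0.00 Y0.00
; layer 5
G0 Z9.17
G0 X0.00 Y0.00
G1 X23.00 Y0.00
G1 X23.00 Y5.00
G1 X4.00 Y5.00
G1 X4.00 Y18.00
G1 X0.00 Y18.00
G1 X0.00 Y0.00
; layer 6
G0 Z11.00
G0 X0.00 Y0.00
G1 X23.00 Y0.00
G1 X23.00 Y5.00
G1 X4.00 Y5.00
G1 X4.00 Y18.00
G1 X0.00 Y18.00
G1 X0.00 Y0.00
M2 ; end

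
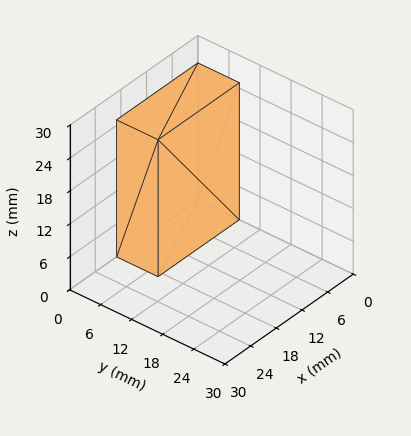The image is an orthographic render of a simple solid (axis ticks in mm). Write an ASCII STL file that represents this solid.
Reading the render: the shape is a rectangular box, roughly 19 × 8 mm footprint and 25 mm tall (dimensions read to the nearest mm from the axis ticks). For the STL, each face is triangulated and given an outward normal.

solid part
  facet normal 0.0000 0.0000 -1.0000
    outer loop
      vertex 19.000 8.000 0.000
      vertex 19.000 0.000 0.000
      vertex 0.000 0.000 0.000
    endloop
  endfacet
  facet normal 0.0000 0.0000 -1.0000
    outer loop
      vertex 0.000 8.000 0.000
      vertex 19.000 8.000 0.000
      vertex 0.000 0.000 0.000
    endloop
  endfacet
  facet normal 0.0000 0.0000 1.0000
    outer loop
      vertex 0.000 0.000 25.000
      vertex 19.000 0.000 25.000
      vertex 19.000 8.000 25.000
    endloop
  endfacet
  facet normal 0.0000 0.0000 1.0000
    outer loop
      vertex 0.000 0.000 25.000
      vertex 19.000 8.000 25.000
      vertex 0.000 8.000 25.000
    endloop
  endfacet
  facet normal 0.0000 -1.0000 0.0000
    outer loop
      vertex 0.000 0.000 0.000
      vertex 19.000 0.000 0.000
      vertex 19.000 0.000 25.000
    endloop
  endfacet
  facet normal 0.0000 -1.0000 0.0000
    outer loop
      vertex 0.000 0.000 0.000
      vertex 19.000 0.000 25.000
      vertex 0.000 0.000 25.000
    endloop
  endfacet
  facet normal 0.0000 1.0000 0.0000
    outer loop
      vertex 19.000 8.000 25.000
      vertex 19.000 8.000 0.000
      vertex 0.000 8.000 0.000
    endloop
  endfacet
  facet normal 0.0000 1.0000 0.0000
    outer loop
      vertex 0.000 8.000 25.000
      vertex 19.000 8.000 25.000
      vertex 0.000 8.000 0.000
    endloop
  endfacet
  facet normal -1.0000 0.0000 0.0000
    outer loop
      vertex 0.000 8.000 25.000
      vertex 0.000 8.000 0.000
      vertex 0.000 0.000 0.000
    endloop
  endfacet
  facet normal -1.0000 0.0000 0.0000
    outer loop
      vertex 0.000 0.000 25.000
      vertex 0.000 8.000 25.000
      vertex 0.000 0.000 0.000
    endloop
  endfacet
  facet normal 1.0000 0.0000 0.0000
    outer loop
      vertex 19.000 0.000 0.000
      vertex 19.000 8.000 0.000
      vertex 19.000 8.000 25.000
    endloop
  endfacet
  facet normal 1.0000 0.0000 0.0000
    outer loop
      vertex 19.000 0.000 0.000
      vertex 19.000 8.000 25.000
      vertex 19.000 0.000 25.000
    endloop
  endfacet
endsolid part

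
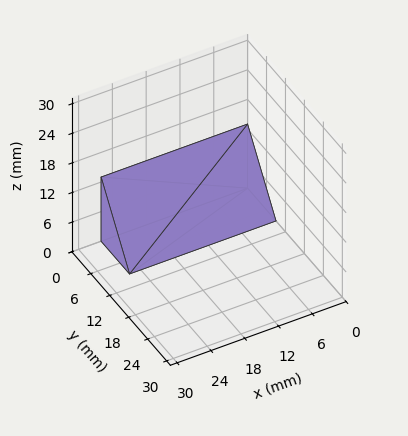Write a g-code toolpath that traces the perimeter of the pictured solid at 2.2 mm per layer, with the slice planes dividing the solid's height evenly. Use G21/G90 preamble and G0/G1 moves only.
Reading the render: the shape is a wedge (ramp): 26 × 9 mm base, rising to 13 mm along the y=0 edge and sloping linearly to z=0 at y=9 (dimensions read to the nearest mm from the axis ticks). For the g-code, the solid's height is divided into equal slices at the stated Δz and each level perimeter traced with G1 moves after a G0 lift.

; perimeter-only toolpath
G21 ; units = mm
G90 ; absolute positioning
G28 ; home
; layer 1
G0 Z2.2
G0 X0.0 Y0.0
G1 X26.0 Y0.0
G1 X26.0 Y7.5
G1 X0.0 Y7.5
G1 X0.0 Y0.0
; layer 2
G0 Z4.3
G0 X0.0 Y0.0
G1 X26.0 Y0.0
G1 X26.0 Y6.0
G1 X0.0 Y6.0
G1 X0.0 Y0.0
; layer 3
G0 Z6.5
G0 X0.0 Y0.0
G1 X26.0 Y0.0
G1 X26.0 Y4.5
G1 X0.0 Y4.5
G1 X0.0 Y0.0
; layer 4
G0 Z8.7
G0 X0.0 Y0.0
G1 X26.0 Y0.0
G1 X26.0 Y3.0
G1 X0.0 Y3.0
G1 X0.0 Y0.0
; layer 5
G0 Z10.8
G0 X0.0 Y0.0
G1 X26.0 Y0.0
G1 X26.0 Y1.5
G1 X0.0 Y1.5
G1 X0.0 Y0.0
M2 ; end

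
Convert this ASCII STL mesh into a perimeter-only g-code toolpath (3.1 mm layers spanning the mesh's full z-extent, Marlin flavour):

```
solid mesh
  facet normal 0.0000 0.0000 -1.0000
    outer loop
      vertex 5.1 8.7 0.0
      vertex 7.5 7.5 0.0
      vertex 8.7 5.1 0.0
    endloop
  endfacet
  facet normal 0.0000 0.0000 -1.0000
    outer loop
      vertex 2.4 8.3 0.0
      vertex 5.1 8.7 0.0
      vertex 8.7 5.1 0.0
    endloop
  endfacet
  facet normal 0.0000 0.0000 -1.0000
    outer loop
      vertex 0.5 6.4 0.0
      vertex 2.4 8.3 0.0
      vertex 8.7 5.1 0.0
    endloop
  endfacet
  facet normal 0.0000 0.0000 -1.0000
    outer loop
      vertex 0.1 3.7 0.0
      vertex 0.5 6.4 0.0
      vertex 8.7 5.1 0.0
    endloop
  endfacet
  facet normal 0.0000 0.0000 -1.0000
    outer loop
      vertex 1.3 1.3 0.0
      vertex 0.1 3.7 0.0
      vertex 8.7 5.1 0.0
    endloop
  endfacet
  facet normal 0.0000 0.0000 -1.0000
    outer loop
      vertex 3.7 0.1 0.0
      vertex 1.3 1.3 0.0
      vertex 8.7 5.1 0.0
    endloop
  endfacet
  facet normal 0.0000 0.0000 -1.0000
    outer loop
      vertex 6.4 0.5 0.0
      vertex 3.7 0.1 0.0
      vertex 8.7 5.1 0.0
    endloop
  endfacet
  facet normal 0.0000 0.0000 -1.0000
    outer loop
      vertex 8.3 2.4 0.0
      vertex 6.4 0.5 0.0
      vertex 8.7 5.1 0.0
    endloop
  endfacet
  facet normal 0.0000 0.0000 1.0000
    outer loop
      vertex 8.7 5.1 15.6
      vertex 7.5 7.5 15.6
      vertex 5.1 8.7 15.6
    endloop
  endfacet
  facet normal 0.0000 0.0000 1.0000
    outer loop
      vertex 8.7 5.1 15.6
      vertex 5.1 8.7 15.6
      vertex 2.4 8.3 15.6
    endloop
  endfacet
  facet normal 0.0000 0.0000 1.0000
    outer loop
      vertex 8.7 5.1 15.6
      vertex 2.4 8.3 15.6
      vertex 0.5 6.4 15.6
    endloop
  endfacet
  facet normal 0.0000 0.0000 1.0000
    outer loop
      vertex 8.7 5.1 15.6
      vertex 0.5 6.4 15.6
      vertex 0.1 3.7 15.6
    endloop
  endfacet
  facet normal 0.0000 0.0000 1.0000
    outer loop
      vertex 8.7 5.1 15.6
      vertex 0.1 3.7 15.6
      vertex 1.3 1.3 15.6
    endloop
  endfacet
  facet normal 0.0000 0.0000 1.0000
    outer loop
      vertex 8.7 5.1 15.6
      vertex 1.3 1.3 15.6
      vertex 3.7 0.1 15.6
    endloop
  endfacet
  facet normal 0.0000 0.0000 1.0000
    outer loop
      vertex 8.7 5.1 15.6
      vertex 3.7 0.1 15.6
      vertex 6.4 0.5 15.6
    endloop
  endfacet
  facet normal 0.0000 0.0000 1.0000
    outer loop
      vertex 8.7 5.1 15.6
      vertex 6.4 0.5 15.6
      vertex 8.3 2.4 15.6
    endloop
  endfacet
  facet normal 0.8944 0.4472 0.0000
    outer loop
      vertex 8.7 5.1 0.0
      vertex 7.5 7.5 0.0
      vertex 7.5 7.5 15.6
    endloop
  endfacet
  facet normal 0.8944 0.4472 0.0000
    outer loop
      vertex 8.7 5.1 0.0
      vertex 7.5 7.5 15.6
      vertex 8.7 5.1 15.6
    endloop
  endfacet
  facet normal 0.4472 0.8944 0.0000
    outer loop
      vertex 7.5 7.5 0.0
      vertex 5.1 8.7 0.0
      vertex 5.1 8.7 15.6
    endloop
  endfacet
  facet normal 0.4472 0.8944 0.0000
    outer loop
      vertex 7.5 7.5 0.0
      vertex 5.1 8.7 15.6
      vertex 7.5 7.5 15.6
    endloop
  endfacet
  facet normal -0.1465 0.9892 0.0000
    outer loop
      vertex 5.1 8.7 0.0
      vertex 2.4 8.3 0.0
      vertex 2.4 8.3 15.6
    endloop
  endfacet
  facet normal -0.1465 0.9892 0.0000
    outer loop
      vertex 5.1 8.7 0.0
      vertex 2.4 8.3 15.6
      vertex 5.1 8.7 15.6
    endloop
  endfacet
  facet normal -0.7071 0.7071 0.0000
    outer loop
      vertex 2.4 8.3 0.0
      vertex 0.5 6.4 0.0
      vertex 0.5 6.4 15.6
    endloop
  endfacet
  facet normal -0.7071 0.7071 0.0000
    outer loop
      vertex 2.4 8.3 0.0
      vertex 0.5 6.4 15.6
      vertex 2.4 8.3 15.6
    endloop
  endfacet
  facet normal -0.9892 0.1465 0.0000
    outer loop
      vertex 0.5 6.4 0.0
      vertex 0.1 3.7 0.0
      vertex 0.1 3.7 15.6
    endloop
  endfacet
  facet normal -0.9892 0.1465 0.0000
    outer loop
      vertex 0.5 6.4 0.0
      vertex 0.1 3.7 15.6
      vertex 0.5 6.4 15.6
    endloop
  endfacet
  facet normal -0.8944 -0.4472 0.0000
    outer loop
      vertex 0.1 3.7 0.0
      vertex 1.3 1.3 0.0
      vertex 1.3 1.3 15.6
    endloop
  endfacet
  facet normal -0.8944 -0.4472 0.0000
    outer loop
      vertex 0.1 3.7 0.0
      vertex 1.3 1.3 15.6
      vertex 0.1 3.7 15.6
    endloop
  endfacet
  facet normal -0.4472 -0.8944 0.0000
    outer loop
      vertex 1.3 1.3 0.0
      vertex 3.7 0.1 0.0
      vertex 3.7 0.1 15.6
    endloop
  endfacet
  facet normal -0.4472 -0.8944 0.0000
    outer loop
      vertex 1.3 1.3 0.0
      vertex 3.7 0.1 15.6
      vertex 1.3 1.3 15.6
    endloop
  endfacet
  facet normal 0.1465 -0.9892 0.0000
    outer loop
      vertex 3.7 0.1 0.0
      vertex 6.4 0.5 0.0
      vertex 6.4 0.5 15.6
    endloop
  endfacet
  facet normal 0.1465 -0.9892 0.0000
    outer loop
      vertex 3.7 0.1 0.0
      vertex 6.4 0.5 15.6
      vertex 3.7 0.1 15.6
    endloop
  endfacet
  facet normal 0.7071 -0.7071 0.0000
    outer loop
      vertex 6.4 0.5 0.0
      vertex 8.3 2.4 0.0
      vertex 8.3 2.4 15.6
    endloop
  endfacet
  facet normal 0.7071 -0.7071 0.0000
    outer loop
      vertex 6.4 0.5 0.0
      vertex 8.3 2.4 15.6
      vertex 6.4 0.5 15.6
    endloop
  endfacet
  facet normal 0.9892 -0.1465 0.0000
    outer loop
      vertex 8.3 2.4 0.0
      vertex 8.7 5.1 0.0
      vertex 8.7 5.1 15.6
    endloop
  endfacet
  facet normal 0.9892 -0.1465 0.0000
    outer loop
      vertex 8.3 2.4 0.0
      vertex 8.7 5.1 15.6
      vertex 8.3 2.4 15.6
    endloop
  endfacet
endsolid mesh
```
; perimeter-only toolpath
G21 ; units = mm
G90 ; absolute positioning
G28 ; home
; layer 1
G0 Z3.1
G0 X8.7 Y5.1
G1 X7.5 Y7.5
G1 X5.1 Y8.7
G1 X2.4 Y8.3
G1 X0.5 Y6.4
G1 X0.1 Y3.7
G1 X1.3 Y1.3
G1 X3.7 Y0.1
G1 X6.4 Y0.5
G1 X8.3 Y2.4
G1 X8.7 Y5.1
; layer 2
G0 Z6.2
G0 X8.7 Y5.1
G1 X7.5 Y7.5
G1 X5.1 Y8.7
G1 X2.4 Y8.3
G1 X0.5 Y6.4
G1 X0.1 Y3.7
G1 X1.3 Y1.3
G1 X3.7 Y0.1
G1 X6.4 Y0.5
G1 X8.3 Y2.4
G1 X8.7 Y5.1
; layer 3
G0 Z9.4
G0 X8.7 Y5.1
G1 X7.5 Y7.5
G1 X5.1 Y8.7
G1 X2.4 Y8.3
G1 X0.5 Y6.4
G1 X0.1 Y3.7
G1 X1.3 Y1.3
G1 X3.7 Y0.1
G1 X6.4 Y0.5
G1 X8.3 Y2.4
G1 X8.7 Y5.1
; layer 4
G0 Z12.5
G0 X8.7 Y5.1
G1 X7.5 Y7.5
G1 X5.1 Y8.7
G1 X2.4 Y8.3
G1 X0.5 Y6.4
G1 X0.1 Y3.7
G1 X1.3 Y1.3
G1 X3.7 Y0.1
G1 X6.4 Y0.5
G1 X8.3 Y2.4
G1 X8.7 Y5.1
; layer 5
G0 Z15.6
G0 X8.7 Y5.1
G1 X7.5 Y7.5
G1 X5.1 Y8.7
G1 X2.4 Y8.3
G1 X0.5 Y6.4
G1 X0.1 Y3.7
G1 X1.3 Y1.3
G1 X3.7 Y0.1
G1 X6.4 Y0.5
G1 X8.3 Y2.4
G1 X8.7 Y5.1
M2 ; end

The solid is a regular 10-sided prism (a cylinder approximated with 10 flat sides), circumscribed radius ≈ 4.4 mm, height ≈ 15.6 mm. Slicing at Δz = 3.1 mm — 5 equal slices spanning the solid's height, so layer i sits at z = i·h/5 — gives 5 non-empty perimeters. Each is a 10-segment closed polygon; G0 lifts to the layer z and rapids to the start vertex, then G1 traces the edges.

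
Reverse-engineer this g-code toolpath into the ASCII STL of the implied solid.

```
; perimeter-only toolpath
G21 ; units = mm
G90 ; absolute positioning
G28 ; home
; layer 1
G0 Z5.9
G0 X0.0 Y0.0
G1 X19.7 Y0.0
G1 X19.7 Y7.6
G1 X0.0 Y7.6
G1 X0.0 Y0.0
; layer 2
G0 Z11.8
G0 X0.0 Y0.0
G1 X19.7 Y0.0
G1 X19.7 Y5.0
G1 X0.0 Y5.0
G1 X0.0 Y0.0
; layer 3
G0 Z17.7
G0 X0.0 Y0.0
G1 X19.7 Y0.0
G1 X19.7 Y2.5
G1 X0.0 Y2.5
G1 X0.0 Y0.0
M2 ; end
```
solid part
  facet normal 0.0000 0.0000 -1.0000
    outer loop
      vertex 19.7 10.1 0.0
      vertex 19.7 0.0 0.0
      vertex 0.0 0.0 0.0
    endloop
  endfacet
  facet normal 0.0000 0.0000 -1.0000
    outer loop
      vertex 0.0 10.1 0.0
      vertex 19.7 10.1 0.0
      vertex 0.0 0.0 0.0
    endloop
  endfacet
  facet normal 0.0000 -1.0000 0.0000
    outer loop
      vertex 0.0 0.0 0.0
      vertex 19.7 0.0 0.0
      vertex 19.7 0.0 23.6
    endloop
  endfacet
  facet normal 0.0000 -1.0000 0.0000
    outer loop
      vertex 0.0 0.0 0.0
      vertex 19.7 0.0 23.6
      vertex 0.0 0.0 23.6
    endloop
  endfacet
  facet normal 0.0000 0.9193 0.3934
    outer loop
      vertex 0.0 0.0 23.6
      vertex 19.7 0.0 23.6
      vertex 19.7 10.1 0.0
    endloop
  endfacet
  facet normal 0.0000 0.9193 0.3934
    outer loop
      vertex 0.0 0.0 23.6
      vertex 19.7 10.1 0.0
      vertex 0.0 10.1 0.0
    endloop
  endfacet
  facet normal -1.0000 0.0000 0.0000
    outer loop
      vertex 0.0 0.0 23.6
      vertex 0.0 10.1 0.0
      vertex 0.0 0.0 0.0
    endloop
  endfacet
  facet normal 1.0000 0.0000 0.0000
    outer loop
      vertex 19.7 0.0 0.0
      vertex 19.7 10.1 0.0
      vertex 19.7 0.0 23.6
    endloop
  endfacet
endsolid part

The G0 Z moves step by Δz≈5.9 mm. The G1 loops shrink linearly with z, so the solid tapers from its base footprint up to z≈23.6. Closing with a flat bottom cap and the tapered top and triangulating gives 8 facets — a wedge (ramp): 19.7 × 10.1 mm base, rising to 23.6 mm along the y=0 edge and sloping linearly to z=0 at y=10.1.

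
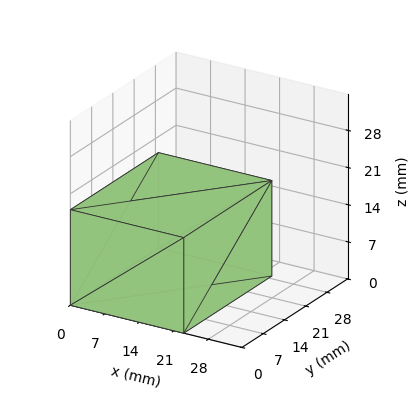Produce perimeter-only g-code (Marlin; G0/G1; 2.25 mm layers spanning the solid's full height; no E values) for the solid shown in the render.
Reading the render: the shape is a rectangular box, roughly 23 × 29 mm footprint and 18 mm tall (dimensions read to the nearest mm from the axis ticks). For the g-code, the solid's height is divided into equal slices at the stated Δz and each level perimeter traced with G1 moves after a G0 lift.

; perimeter-only toolpath
G21 ; units = mm
G90 ; absolute positioning
G28 ; home
; layer 1
G0 Z2.25
G0 X0.00 Y0.00
G1 X23.00 Y0.00
G1 X23.00 Y29.00
G1 X0.00 Y29.00
G1 X0.00 Y0.00
; layer 2
G0 Z4.50
G0 X0.00 Y0.00
G1 X23.00 Y0.00
G1 X23.00 Y29.00
G1 X0.00 Y29.00
G1 X0.00 Y0.00
; layer 3
G0 Z6.75
G0 X0.00 Y0.00
G1 X23.00 Y0.00
G1 X23.00 Y29.00
G1 X0.00 Y29.00
G1 X0.00 Y0.00
; layer 4
G0 Z9.00
G0 X0.00 Y0.00
G1 X23.00 Y0.00
G1 X23.00 Y29.00
G1 X0.00 Y29.00
G1 X0.00 Y0.00
; layer 5
G0 Z11.25
G0 X0.00 Y0.00
G1 X23.00 Y0.00
G1 X23.00 Y29.00
G1 X0.00 Y29.00
G1 X0.00 Y0.00
; layer 6
G0 Z13.50
G0 X0.00 Y0.00
G1 X23.00 Y0.00
G1 X23.00 Y29.00
G1 X0.00 Y29.00
G1 X0.00 Y0.00
; layer 7
G0 Z15.75
G0 X0.00 Y0.00
G1 X23.00 Y0.00
G1 X23.00 Y29.00
G1 X0.00 Y29.00
G1 X0.00 Y0.00
; layer 8
G0 Z18.00
G0 X0.00 Y0.00
G1 X23.00 Y0.00
G1 X23.00 Y29.00
G1 X0.00 Y29.00
G1 X0.00 Y0.00
M2 ; end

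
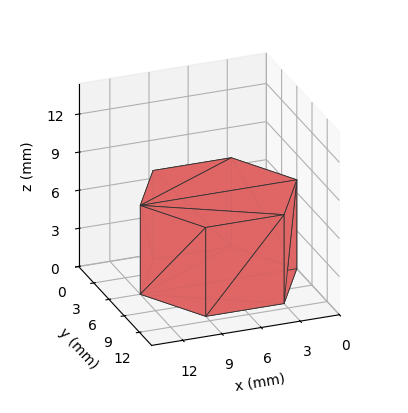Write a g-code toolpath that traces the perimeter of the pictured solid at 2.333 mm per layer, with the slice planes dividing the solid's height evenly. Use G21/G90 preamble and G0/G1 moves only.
Reading the render: the shape is a regular 6-sided prism (a cylinder approximated with 6 flat sides), circumscribed radius ≈ 6 mm, height ≈ 7 mm (dimensions read to the nearest mm from the axis ticks). For the g-code, the solid's height is divided into equal slices at the stated Δz and each level perimeter traced with G1 moves after a G0 lift.

; perimeter-only toolpath
G21 ; units = mm
G90 ; absolute positioning
G28 ; home
; layer 1
G0 Z2.333
G0 X12.000 Y6.000
G1 X9.000 Y11.196
G1 X3.000 Y11.196
G1 X0.000 Y6.000
G1 X3.000 Y0.804
G1 X9.000 Y0.804
G1 X12.000 Y6.000
; layer 2
G0 Z4.667
G0 X12.000 Y6.000
G1 X9.000 Y11.196
G1 X3.000 Y11.196
G1 X0.000 Y6.000
G1 X3.000 Y0.804
G1 X9.000 Y0.804
G1 X12.000 Y6.000
; layer 3
G0 Z7.000
G0 X12.000 Y6.000
G1 X9.000 Y11.196
G1 X3.000 Y11.196
G1 X0.000 Y6.000
G1 X3.000 Y0.804
G1 X9.000 Y0.804
G1 X12.000 Y6.000
M2 ; end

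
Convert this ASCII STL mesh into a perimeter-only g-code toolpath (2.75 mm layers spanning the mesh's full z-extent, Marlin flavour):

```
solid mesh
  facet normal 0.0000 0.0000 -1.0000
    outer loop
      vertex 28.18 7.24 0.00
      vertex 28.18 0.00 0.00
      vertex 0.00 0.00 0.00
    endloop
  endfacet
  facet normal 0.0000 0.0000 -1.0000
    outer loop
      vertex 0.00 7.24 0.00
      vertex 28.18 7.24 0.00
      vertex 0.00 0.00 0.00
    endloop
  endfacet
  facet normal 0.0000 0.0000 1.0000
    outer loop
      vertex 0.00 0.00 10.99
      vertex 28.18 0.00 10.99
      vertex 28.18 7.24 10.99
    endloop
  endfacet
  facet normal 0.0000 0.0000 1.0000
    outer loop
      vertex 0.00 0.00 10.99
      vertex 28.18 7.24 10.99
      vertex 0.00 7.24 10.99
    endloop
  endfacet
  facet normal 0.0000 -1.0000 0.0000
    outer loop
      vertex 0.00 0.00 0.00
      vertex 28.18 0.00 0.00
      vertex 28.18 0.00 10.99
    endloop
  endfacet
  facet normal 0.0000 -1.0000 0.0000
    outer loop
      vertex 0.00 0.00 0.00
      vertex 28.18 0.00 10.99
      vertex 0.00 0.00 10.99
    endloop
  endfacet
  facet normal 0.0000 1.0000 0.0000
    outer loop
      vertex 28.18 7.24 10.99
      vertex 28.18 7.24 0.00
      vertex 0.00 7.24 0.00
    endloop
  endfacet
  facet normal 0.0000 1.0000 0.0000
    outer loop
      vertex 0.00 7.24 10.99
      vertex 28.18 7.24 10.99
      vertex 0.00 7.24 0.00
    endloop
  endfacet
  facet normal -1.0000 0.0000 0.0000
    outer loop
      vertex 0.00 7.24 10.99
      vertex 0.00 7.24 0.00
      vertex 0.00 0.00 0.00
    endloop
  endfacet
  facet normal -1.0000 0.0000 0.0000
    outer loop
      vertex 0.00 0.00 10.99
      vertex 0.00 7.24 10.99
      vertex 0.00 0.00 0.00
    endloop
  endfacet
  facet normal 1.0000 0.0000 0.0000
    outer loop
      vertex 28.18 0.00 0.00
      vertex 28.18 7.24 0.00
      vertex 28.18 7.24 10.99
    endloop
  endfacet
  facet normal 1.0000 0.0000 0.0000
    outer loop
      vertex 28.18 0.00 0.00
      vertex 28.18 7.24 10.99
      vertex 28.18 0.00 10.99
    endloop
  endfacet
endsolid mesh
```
; perimeter-only toolpath
G21 ; units = mm
G90 ; absolute positioning
G28 ; home
; layer 1
G0 Z2.75
G0 X0.00 Y0.00
G1 X28.18 Y0.00
G1 X28.18 Y7.24
G1 X0.00 Y7.24
G1 X0.00 Y0.00
; layer 2
G0 Z5.50
G0 X0.00 Y0.00
G1 X28.18 Y0.00
G1 X28.18 Y7.24
G1 X0.00 Y7.24
G1 X0.00 Y0.00
; layer 3
G0 Z8.24
G0 X0.00 Y0.00
G1 X28.18 Y0.00
G1 X28.18 Y7.24
G1 X0.00 Y7.24
G1 X0.00 Y0.00
; layer 4
G0 Z10.99
G0 X0.00 Y0.00
G1 X28.18 Y0.00
G1 X28.18 Y7.24
G1 X0.00 Y7.24
G1 X0.00 Y0.00
M2 ; end

The solid is a rectangular box, roughly 28.2 × 7.24 mm footprint and 11 mm tall. Slicing at Δz = 2.75 mm — 4 equal slices spanning the solid's height, so layer i sits at z = i·h/4 — gives 4 non-empty perimeters. Each is a 4-segment closed polygon; G0 lifts to the layer z and rapids to the start vertex, then G1 traces the edges.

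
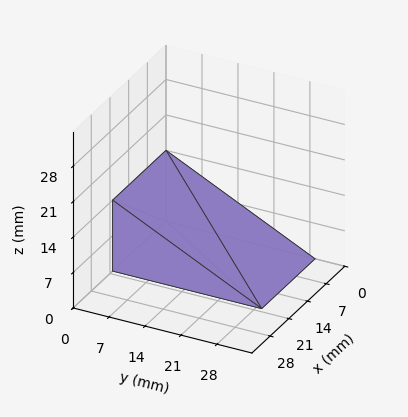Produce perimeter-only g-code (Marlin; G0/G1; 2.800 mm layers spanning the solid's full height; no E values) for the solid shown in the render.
Reading the render: the shape is a wedge (ramp): 20 × 29 mm base, rising to 14 mm along the y=0 edge and sloping linearly to z=0 at y=29 (dimensions read to the nearest mm from the axis ticks). For the g-code, the solid's height is divided into equal slices at the stated Δz and each level perimeter traced with G1 moves after a G0 lift.

; perimeter-only toolpath
G21 ; units = mm
G90 ; absolute positioning
G28 ; home
; layer 1
G0 Z2.800
G0 X0.000 Y0.000
G1 X20.000 Y0.000
G1 X20.000 Y23.200
G1 X0.000 Y23.200
G1 X0.000 Y0.000
; layer 2
G0 Z5.600
G0 X0.000 Y0.000
G1 X20.000 Y0.000
G1 X20.000 Y17.400
G1 X0.000 Y17.400
G1 X0.000 Y0.000
; layer 3
G0 Z8.400
G0 X0.000 Y0.000
G1 X20.000 Y0.000
G1 X20.000 Y11.600
G1 X0.000 Y11.600
G1 X0.000 Y0.000
; layer 4
G0 Z11.200
G0 X0.000 Y0.000
G1 X20.000 Y0.000
G1 X20.000 Y5.800
G1 X0.000 Y5.800
G1 X0.000 Y0.000
M2 ; end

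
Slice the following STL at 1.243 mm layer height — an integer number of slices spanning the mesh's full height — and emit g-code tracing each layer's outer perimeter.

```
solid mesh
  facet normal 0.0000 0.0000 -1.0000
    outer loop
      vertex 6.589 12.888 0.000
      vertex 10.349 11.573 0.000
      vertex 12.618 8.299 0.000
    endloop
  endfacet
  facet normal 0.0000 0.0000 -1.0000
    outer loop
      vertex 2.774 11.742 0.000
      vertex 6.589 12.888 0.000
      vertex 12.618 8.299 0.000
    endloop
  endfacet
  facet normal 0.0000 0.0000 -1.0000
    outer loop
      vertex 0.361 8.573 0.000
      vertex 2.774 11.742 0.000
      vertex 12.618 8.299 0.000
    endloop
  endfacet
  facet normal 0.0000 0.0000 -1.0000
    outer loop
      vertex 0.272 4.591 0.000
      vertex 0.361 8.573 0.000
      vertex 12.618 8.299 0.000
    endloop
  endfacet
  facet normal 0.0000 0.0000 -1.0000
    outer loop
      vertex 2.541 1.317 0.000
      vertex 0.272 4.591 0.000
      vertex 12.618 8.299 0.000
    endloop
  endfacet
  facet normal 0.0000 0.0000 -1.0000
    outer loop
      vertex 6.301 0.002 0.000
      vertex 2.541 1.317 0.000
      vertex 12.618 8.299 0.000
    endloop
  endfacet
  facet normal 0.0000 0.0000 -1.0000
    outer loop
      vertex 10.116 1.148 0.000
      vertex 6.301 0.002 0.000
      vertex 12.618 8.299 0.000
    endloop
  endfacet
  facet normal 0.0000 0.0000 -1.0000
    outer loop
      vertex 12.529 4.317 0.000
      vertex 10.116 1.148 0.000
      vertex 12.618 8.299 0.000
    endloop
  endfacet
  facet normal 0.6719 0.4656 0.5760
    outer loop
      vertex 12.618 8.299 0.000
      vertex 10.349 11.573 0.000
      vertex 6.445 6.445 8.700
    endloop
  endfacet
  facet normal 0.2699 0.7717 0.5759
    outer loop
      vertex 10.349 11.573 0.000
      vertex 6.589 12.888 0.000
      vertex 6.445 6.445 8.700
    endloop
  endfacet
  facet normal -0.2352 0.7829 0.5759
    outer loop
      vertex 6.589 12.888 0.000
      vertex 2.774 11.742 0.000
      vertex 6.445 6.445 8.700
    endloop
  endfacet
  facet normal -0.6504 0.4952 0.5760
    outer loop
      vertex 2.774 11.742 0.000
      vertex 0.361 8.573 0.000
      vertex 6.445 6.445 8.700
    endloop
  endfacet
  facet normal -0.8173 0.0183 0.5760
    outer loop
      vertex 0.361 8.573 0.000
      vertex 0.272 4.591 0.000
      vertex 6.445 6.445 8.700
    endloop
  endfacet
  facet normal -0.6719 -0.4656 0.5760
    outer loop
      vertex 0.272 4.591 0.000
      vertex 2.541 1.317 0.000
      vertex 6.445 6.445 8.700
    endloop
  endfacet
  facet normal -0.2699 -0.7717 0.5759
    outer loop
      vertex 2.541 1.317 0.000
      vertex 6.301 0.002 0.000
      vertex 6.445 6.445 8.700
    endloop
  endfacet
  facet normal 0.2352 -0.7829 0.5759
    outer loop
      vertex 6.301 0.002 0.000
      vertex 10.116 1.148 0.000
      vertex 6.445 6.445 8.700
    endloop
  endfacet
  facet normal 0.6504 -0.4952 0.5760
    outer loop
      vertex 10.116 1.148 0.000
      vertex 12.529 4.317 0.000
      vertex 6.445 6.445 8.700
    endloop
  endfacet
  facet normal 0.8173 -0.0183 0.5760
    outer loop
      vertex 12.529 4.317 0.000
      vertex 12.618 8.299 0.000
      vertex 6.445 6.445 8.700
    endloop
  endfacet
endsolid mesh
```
; perimeter-only toolpath
G21 ; units = mm
G90 ; absolute positioning
G28 ; home
; layer 1
G0 Z1.243
G0 X11.736 Y8.034
G1 X9.791 Y10.840
G1 X6.568 Y11.968
G1 X3.298 Y10.985
G1 X1.230 Y8.269
G1 X1.154 Y4.856
G1 X3.099 Y2.050
G1 X6.322 Y0.922
G1 X9.592 Y1.905
G1 X11.660 Y4.621
G1 X11.736 Y8.034
; layer 2
G0 Z2.486
G0 X10.854 Y7.769
G1 X9.234 Y10.108
G1 X6.548 Y11.047
G1 X3.823 Y10.229
G1 X2.099 Y7.965
G1 X2.036 Y5.121
G1 X3.656 Y2.782
G1 X6.342 Y1.843
G1 X9.067 Y2.661
G1 X10.791 Y4.925
G1 X10.854 Y7.769
; layer 3
G0 Z3.729
G0 X9.972 Y7.504
G1 X8.676 Y9.375
G1 X6.527 Y10.127
G1 X4.347 Y9.472
G1 X2.968 Y7.661
G1 X2.918 Y5.386
G1 X4.214 Y3.515
G1 X6.363 Y2.763
G1 X8.543 Y3.418
G1 X9.922 Y5.229
G1 X9.972 Y7.504
; layer 4
G0 Z4.971
G0 X9.091 Y7.240
G1 X8.118 Y8.643
G1 X6.507 Y9.206
G1 X4.872 Y8.715
G1 X3.838 Y7.357
G1 X3.799 Y5.650
G1 X4.772 Y4.247
G1 X6.383 Y3.684
G1 X8.018 Y4.175
G1 X9.052 Y5.533
G1 X9.091 Y7.240
; layer 5
G0 Z6.214
G0 X8.209 Y6.975
G1 X7.560 Y7.910
G1 X6.486 Y8.286
G1 X5.396 Y7.958
G1 X4.707 Y7.053
G1 X4.681 Y5.915
G1 X5.330 Y4.980
G1 X6.404 Y4.604
G1 X7.494 Y4.932
G1 X8.183 Y5.837
G1 X8.209 Y6.975
; layer 6
G0 Z7.457
G0 X7.327 Y6.710
G1 X7.003 Y7.178
G1 X6.466 Y7.365
G1 X5.921 Y7.202
G1 X5.576 Y6.749
G1 X5.563 Y6.180
G1 X5.887 Y5.712
G1 X6.424 Y5.525
G1 X6.969 Y5.688
G1 X7.314 Y6.141
G1 X7.327 Y6.710
M2 ; end

The solid is a regular 10-sided pyramid, base circumscribed radius ≈ 6.45 mm, apex at z ≈ 8.7 mm. Slicing at Δz = 1.243 mm — 7 equal slices spanning the solid's height, so layer i sits at z = i·h/7 — gives 6 non-empty perimeters. Each is a 10-segment closed polygon; G0 lifts to the layer z and rapids to the start vertex, then G1 traces the edges. The cross-section shrinks linearly with z (the slice at the apex is degenerate and omitted).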